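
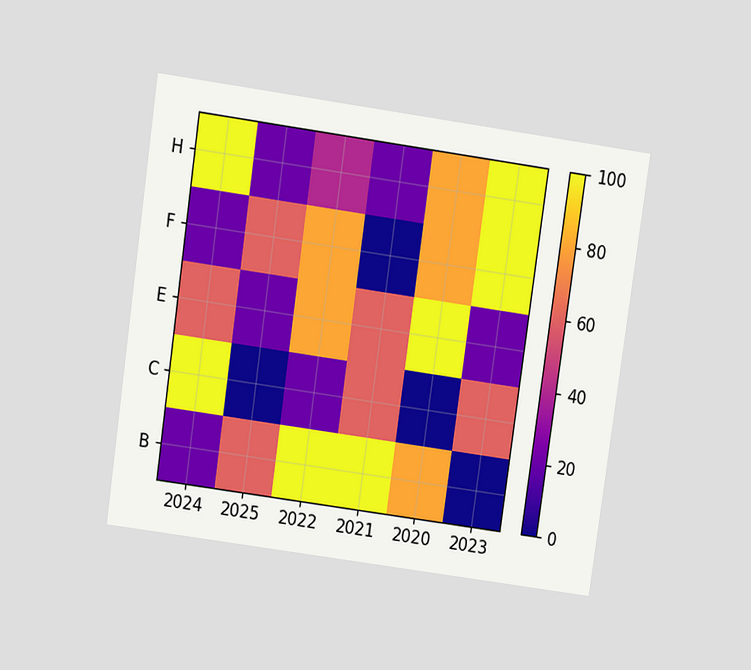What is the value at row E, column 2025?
20

The chart is tilted about 8° clockwise and viewed at a slight angle. Matching cell (E, 2025) against the colorbar gives 20.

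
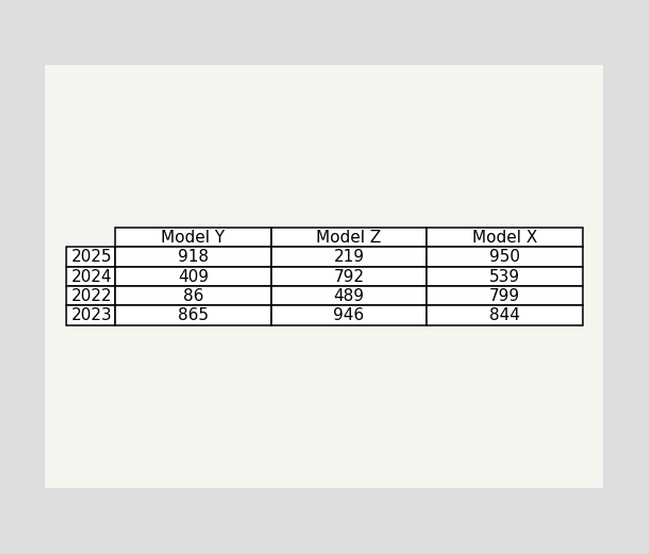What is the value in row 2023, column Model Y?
The (2023, Model Y) cell reads 865.

865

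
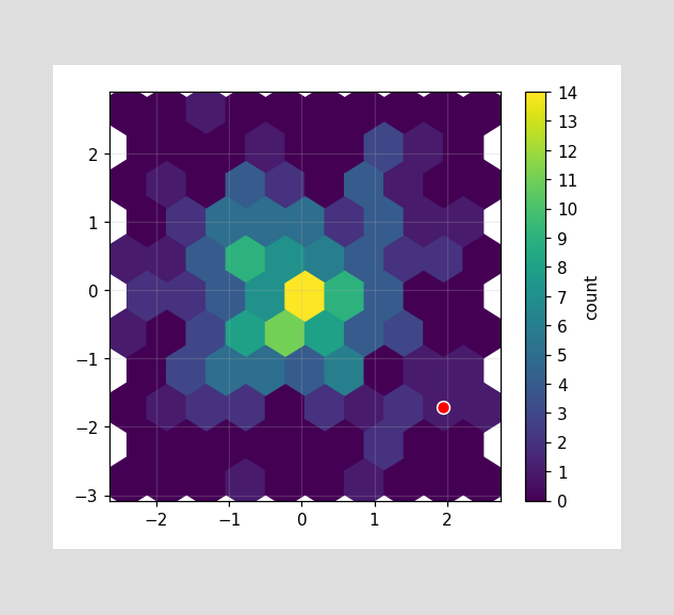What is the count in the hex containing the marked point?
1

The marked hex reads 1 on the colorbar.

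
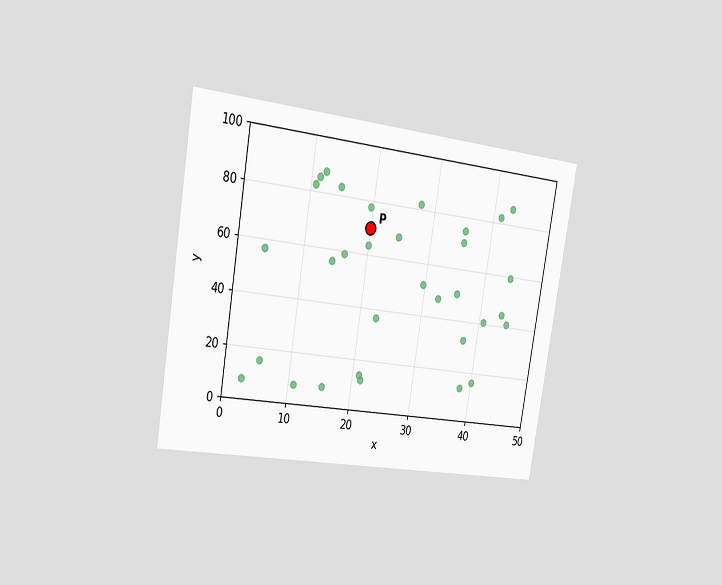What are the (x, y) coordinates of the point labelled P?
(20, 70)

The chart is tilted about 9° clockwise and viewed slightly from the left. Following the gridlines from P to each axis, P sits at (20, 70).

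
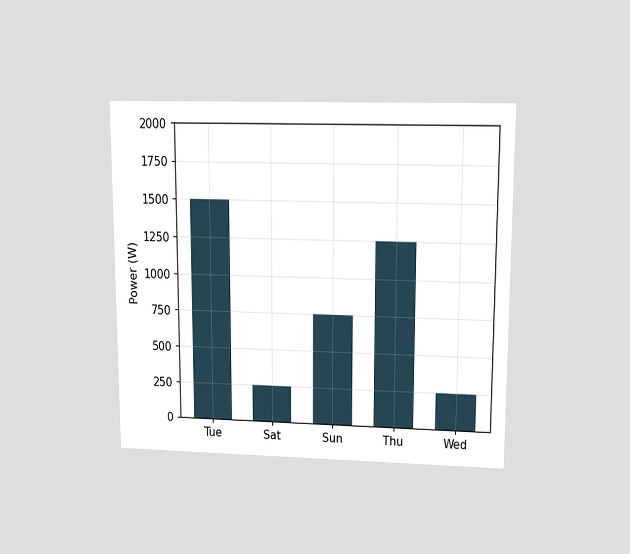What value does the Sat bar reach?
The chart is viewed at a slight angle. Reading along the chart's y-axis, the Sat bar reaches 250W.

250W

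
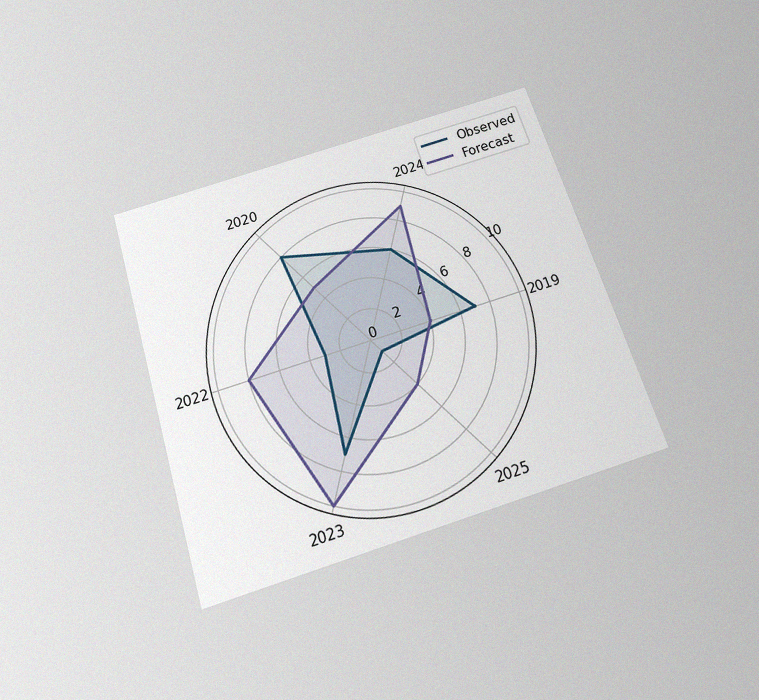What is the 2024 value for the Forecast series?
9

The chart is tilted about 17° counter-clockwise and viewed slightly from below, with some photo noise. On the 2024 axis, Forecast reaches 9.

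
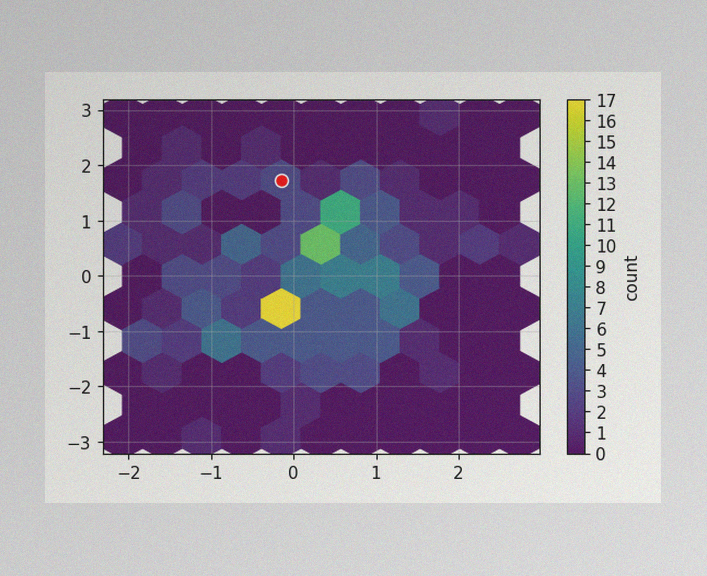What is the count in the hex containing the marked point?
The image has some photo noise and uneven lighting. The marked hex reads 3 on the colorbar.

3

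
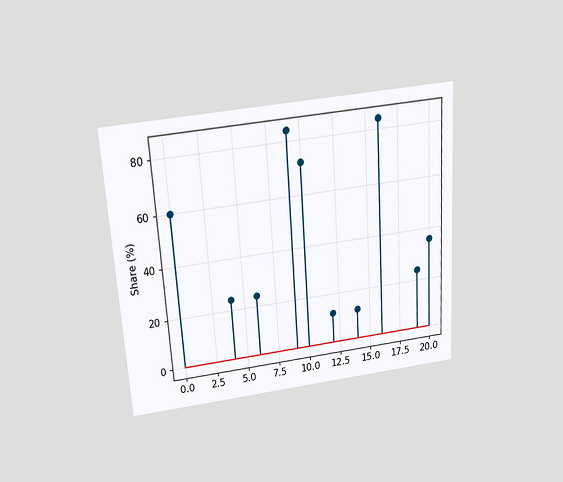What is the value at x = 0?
The chart is tilted about 4° counter-clockwise and viewed slightly from above. The stem at x=0 reaches 60%.

60%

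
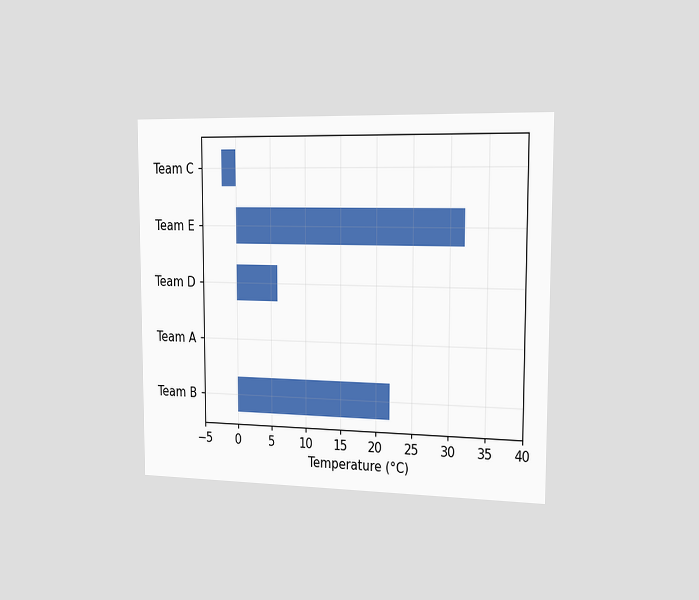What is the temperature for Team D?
The chart is viewed slightly from the right. Reading along the chart's x-axis, the Team D bar reaches 6°C.

6°C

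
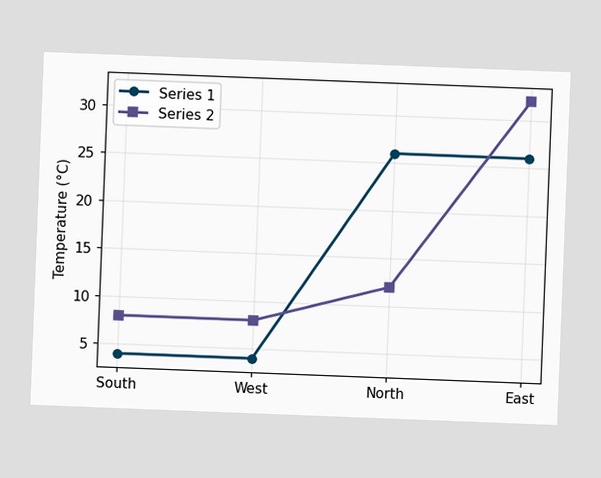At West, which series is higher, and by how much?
Series 2, by 4°C

The chart is tilted about 2° clockwise. At West, Series 2 sits above the other line by 4°C.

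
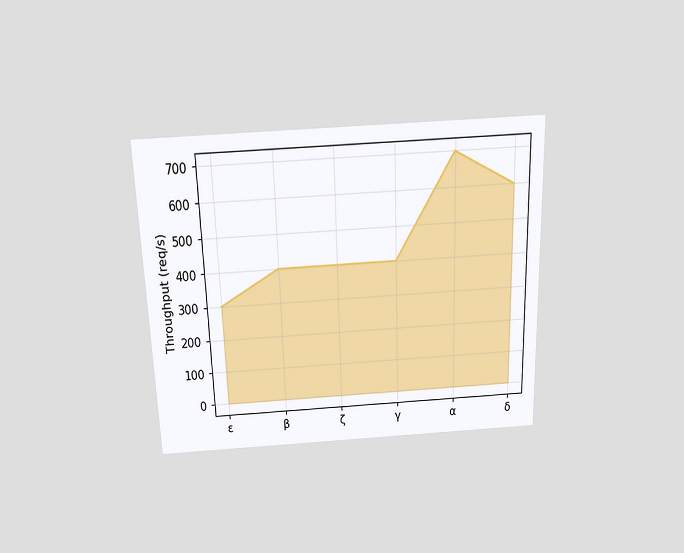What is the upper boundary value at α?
700req/s

The chart is viewed slightly from above. At α the upper boundary is at 700req/s.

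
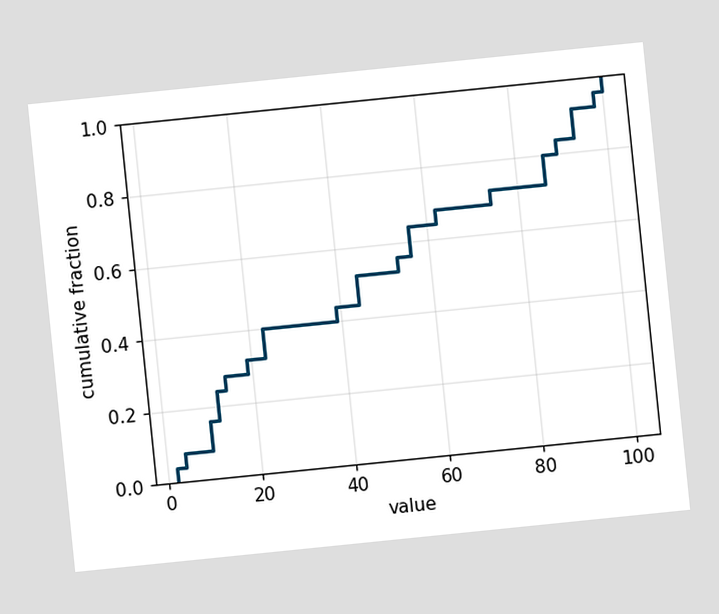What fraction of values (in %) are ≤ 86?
80%

The chart is tilted about 6° counter-clockwise. At x=86 the ECDF step is at 80%.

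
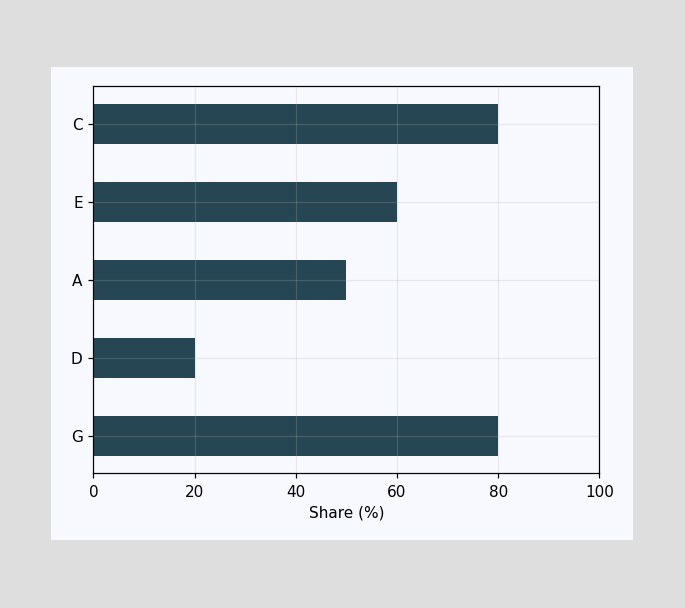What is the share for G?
80%

Reading along the chart's x-axis, the G bar reaches 80%.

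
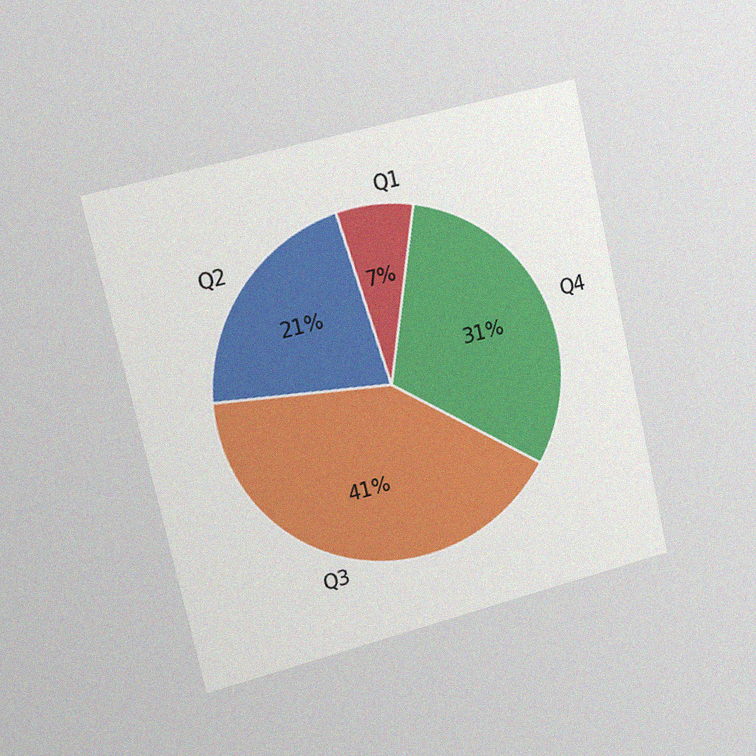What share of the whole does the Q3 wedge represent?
41%

The chart is tilted about 13° counter-clockwise and viewed slightly from the left, with some photo noise. The Q3 slice takes up 41% of the pie.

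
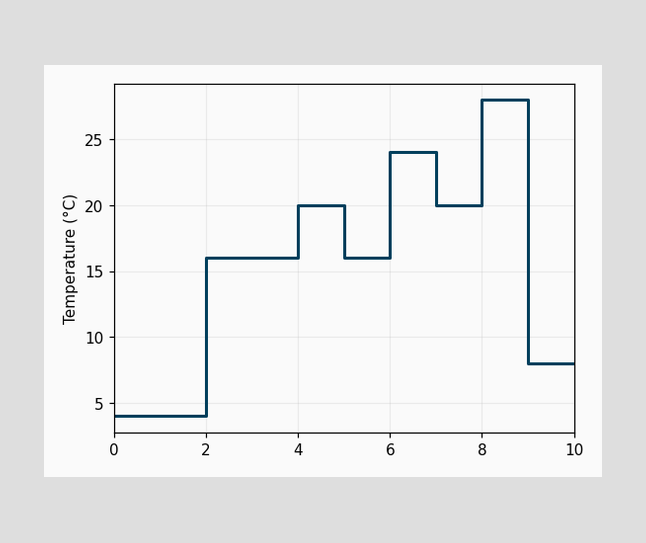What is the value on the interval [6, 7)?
On [6, 7) the step sits at 24°C.

24°C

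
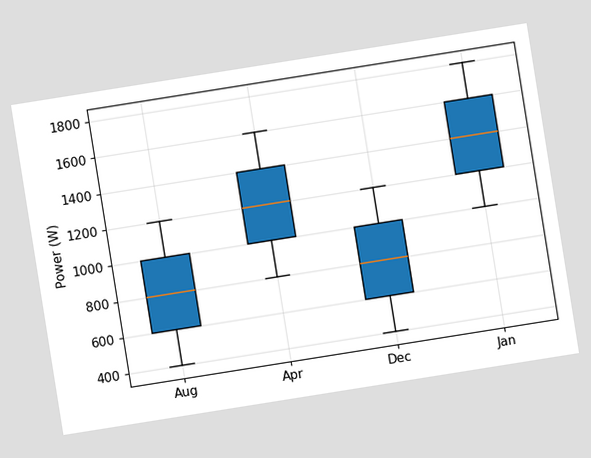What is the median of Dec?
The chart is tilted about 9° counter-clockwise. The median line in the Dec box sits at 800W.

800W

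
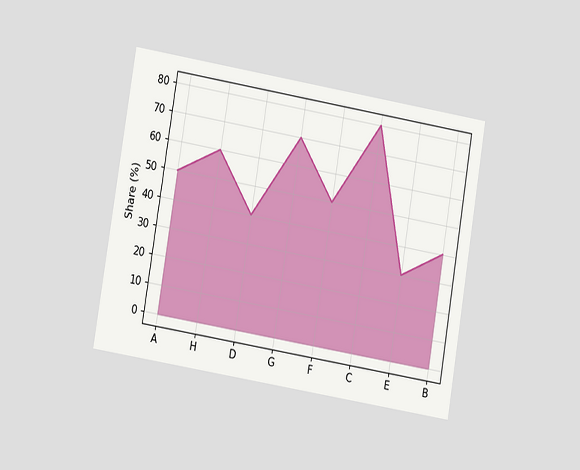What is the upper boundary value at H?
60%

The chart is tilted about 9° clockwise and viewed at a slight angle. At H the upper boundary is at 60%.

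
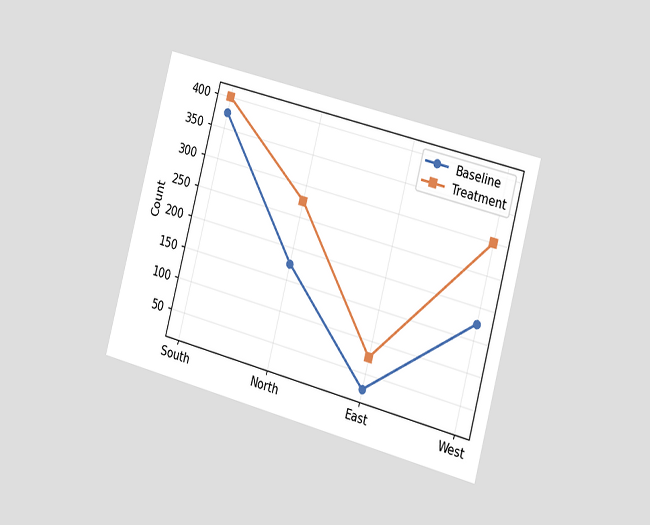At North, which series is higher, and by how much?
Treatment, by 100

The chart is tilted about 15° clockwise and viewed slightly from the right. At North, Treatment sits above the other line by 100.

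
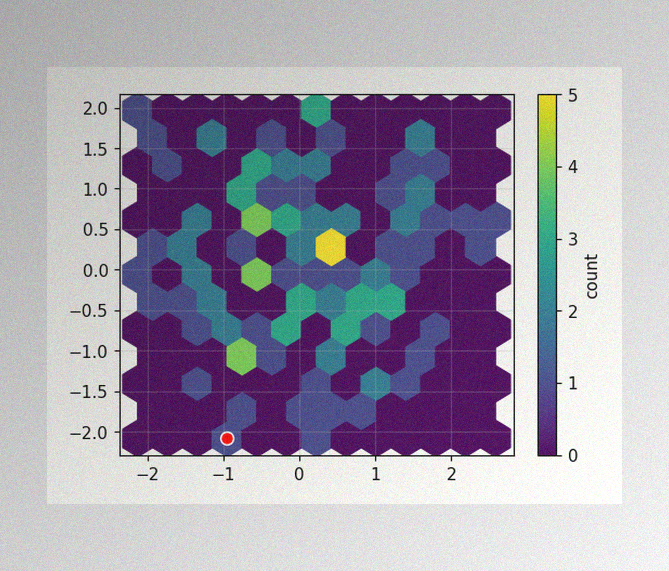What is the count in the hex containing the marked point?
The image has some photo noise and uneven lighting. The marked hex reads 1 on the colorbar.

1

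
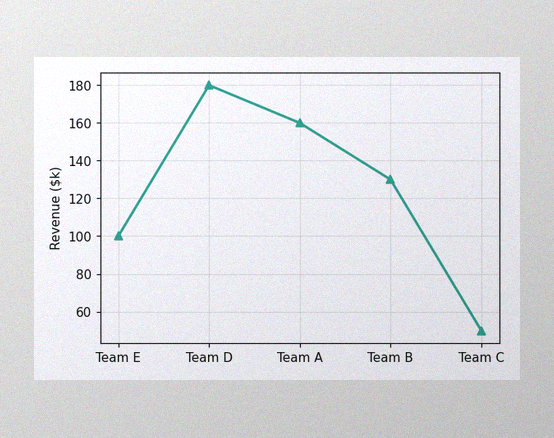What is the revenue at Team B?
$130k

The image has some photo noise and uneven lighting. At Team B, the line is at $130k.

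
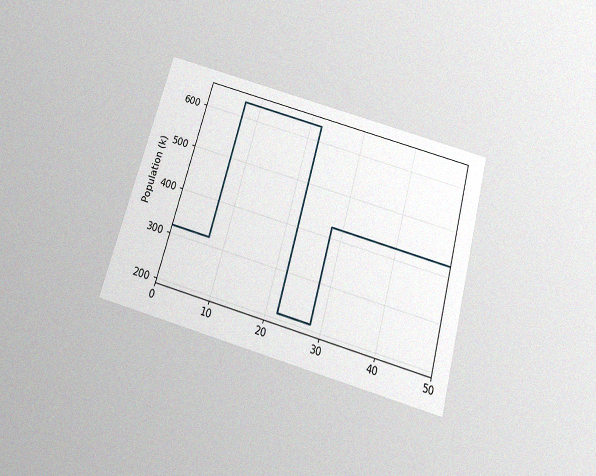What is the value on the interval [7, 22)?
The chart is tilted about 15° clockwise and viewed slightly from below, with some photo noise. On [7, 22) the step sits at 636k.

636k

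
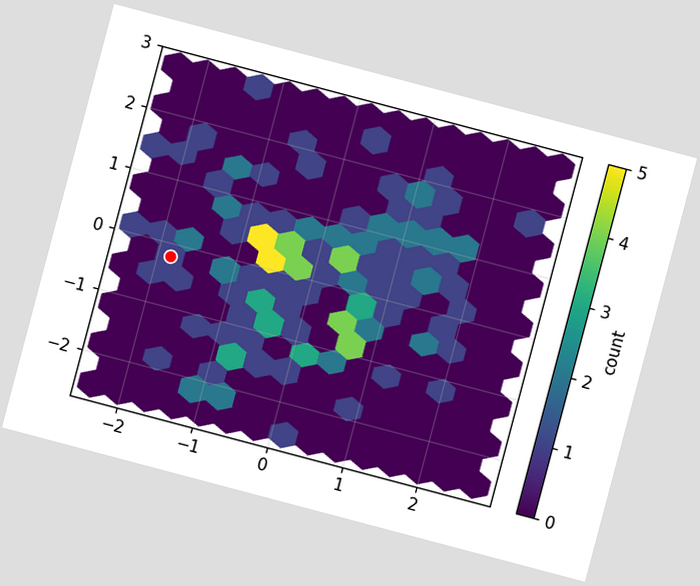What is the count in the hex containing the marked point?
The chart is tilted about 15° clockwise. The marked hex reads 1 on the colorbar.

1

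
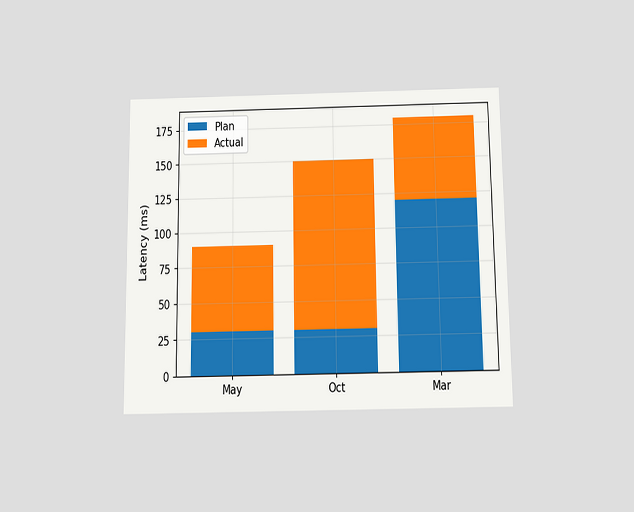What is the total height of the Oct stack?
The chart is viewed slightly from below. The Oct stack's top reaches 150ms on the y-axis.

150ms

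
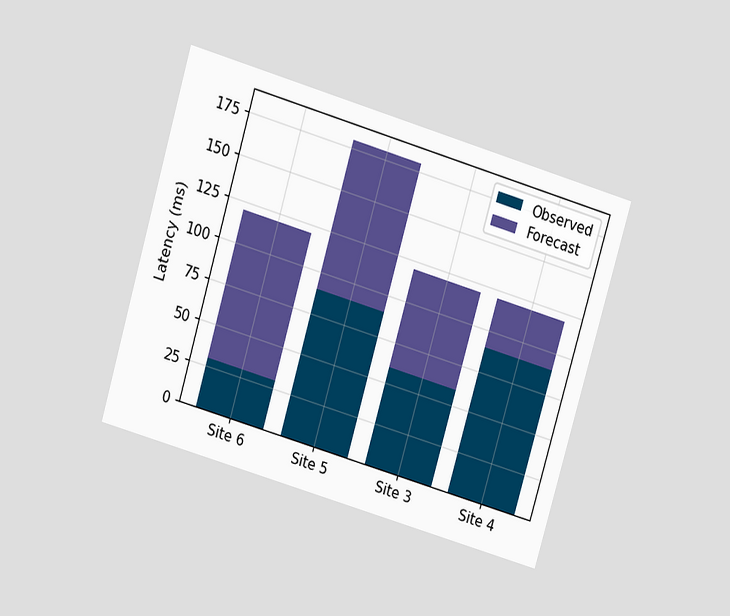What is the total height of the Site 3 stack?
120ms

The chart is tilted about 16° clockwise and viewed slightly from above. The Site 3 stack's top reaches 120ms on the y-axis.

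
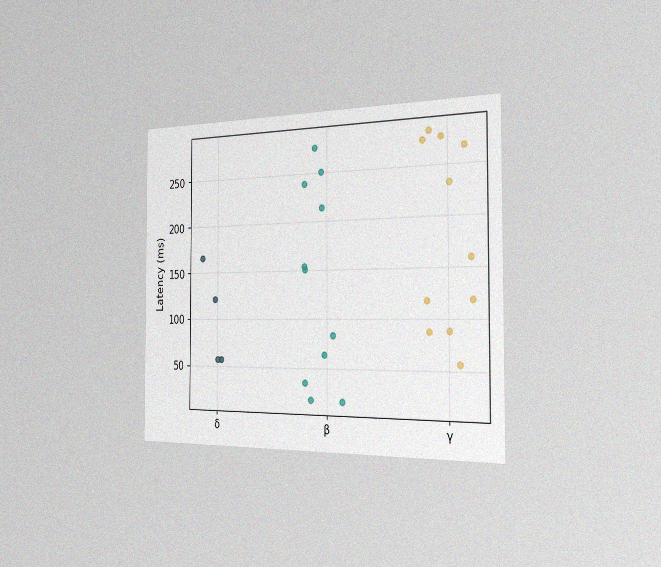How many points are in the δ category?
The chart is viewed slightly from the right, with some photo noise. Counting the markers in the δ column gives 4.

4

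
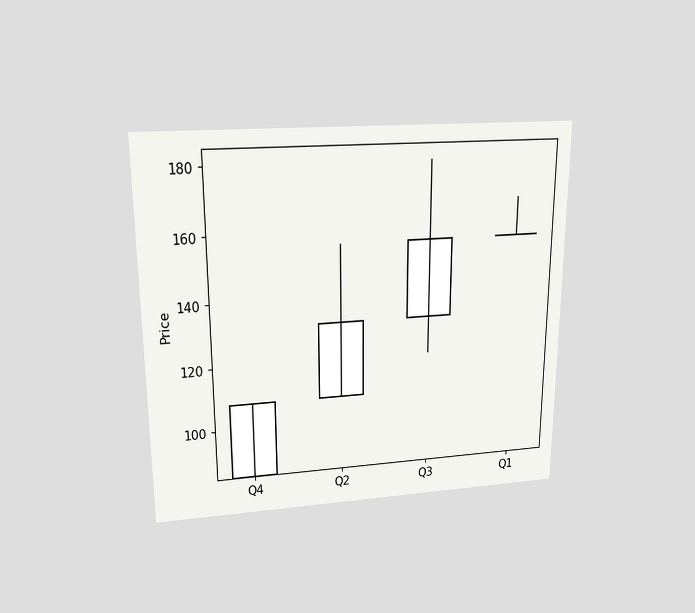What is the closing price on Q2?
132

The chart is viewed slightly from above. The Q2 candle closes at 132.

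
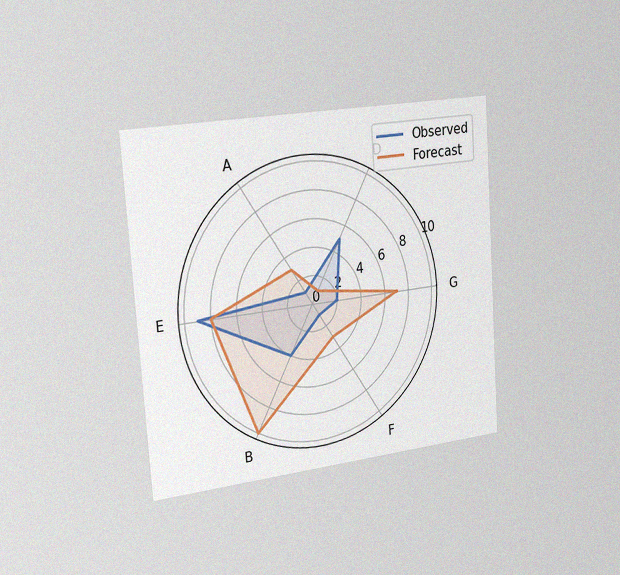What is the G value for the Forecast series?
7

The chart is tilted about 4° counter-clockwise and viewed slightly from the left, with some photo noise. On the G axis, Forecast reaches 7.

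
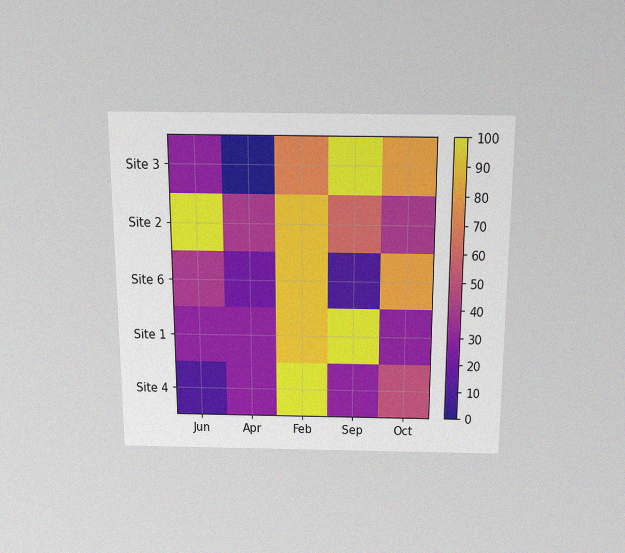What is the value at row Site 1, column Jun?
30

The chart is viewed slightly from above, with some photo noise. Matching cell (Site 1, Jun) against the colorbar gives 30.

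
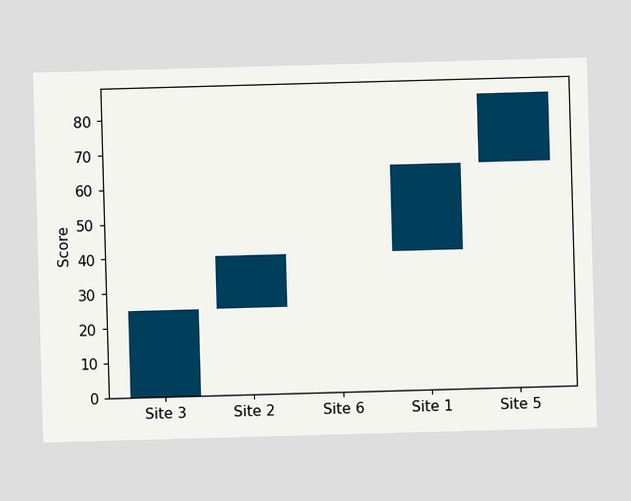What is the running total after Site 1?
After Site 1 the running total reaches 65.

65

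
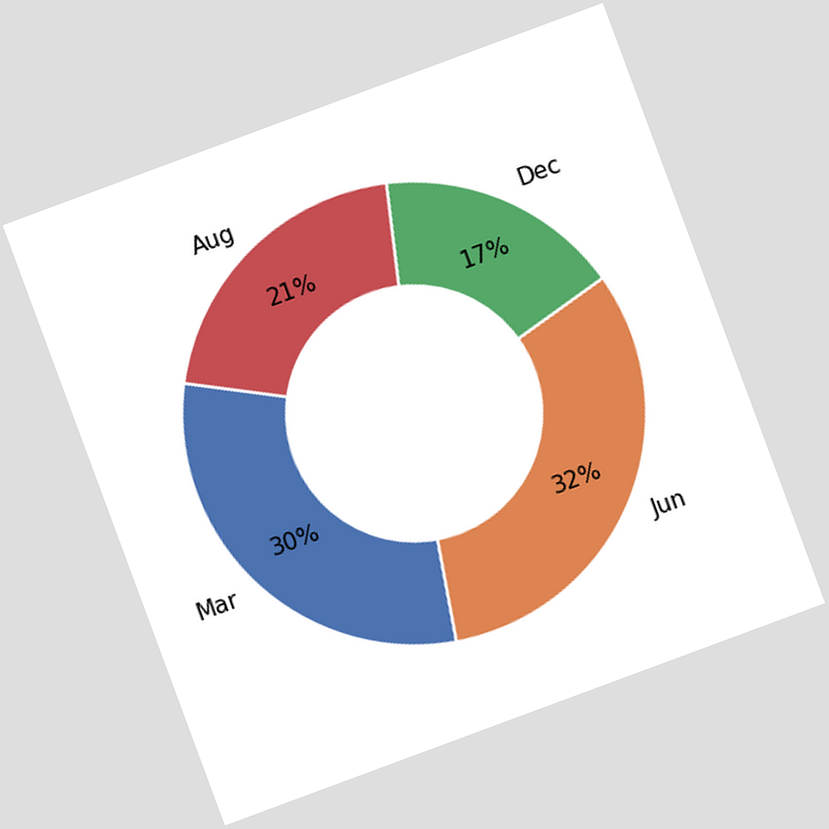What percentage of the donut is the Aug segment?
21%

The chart is tilted about 20° counter-clockwise. The Aug segment takes up 21% of the ring.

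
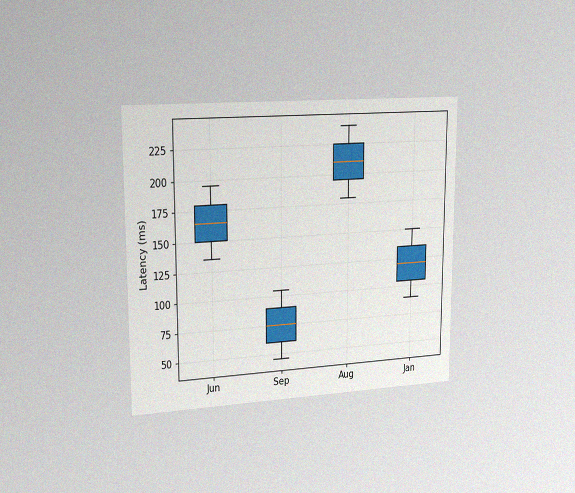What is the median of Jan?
The chart is viewed slightly from the left, with some photo noise. The median line in the Jan box sits at 120ms.

120ms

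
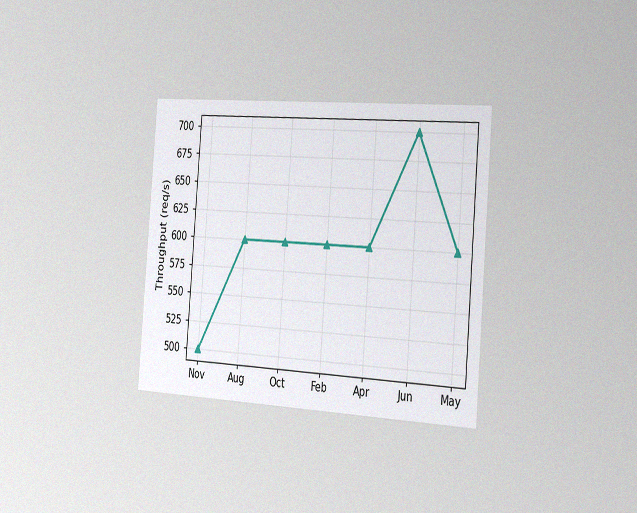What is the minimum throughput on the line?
The chart is tilted about 4° clockwise and viewed slightly from the right, with some photo noise. The lowest point is at Nov, and reading across to the y-axis gives 500req/s.

500req/s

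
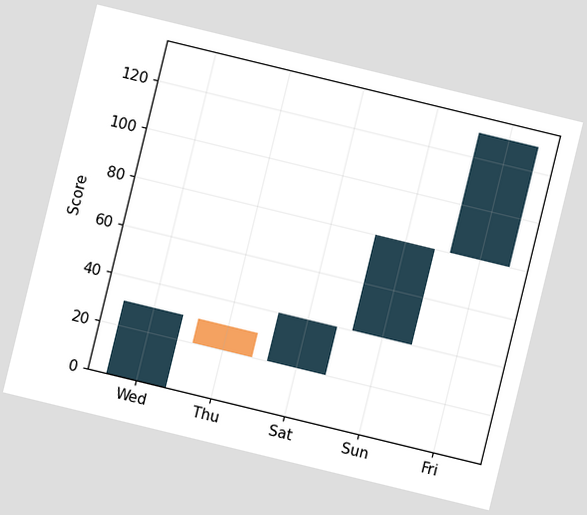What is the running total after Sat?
40

The chart is tilted about 14° clockwise. After Sat the running total reaches 40.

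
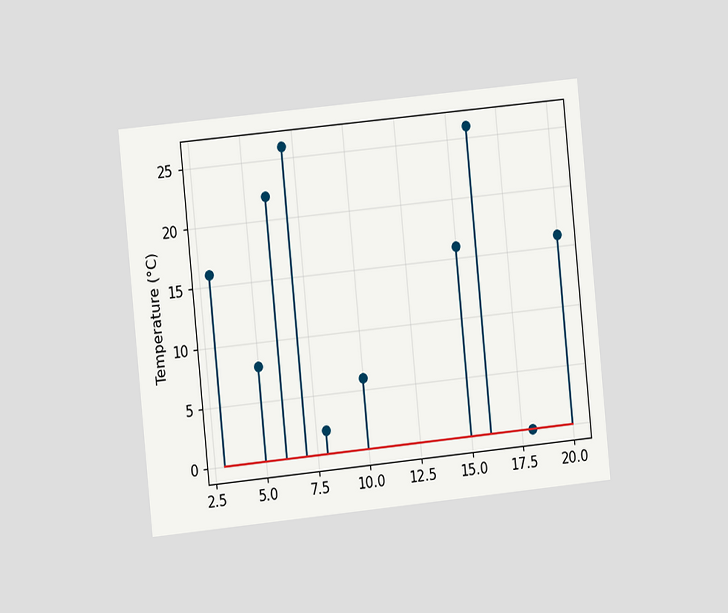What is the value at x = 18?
The chart is tilted about 6° counter-clockwise and viewed slightly from the left. The stem at x=18 reaches 0°C.

0°C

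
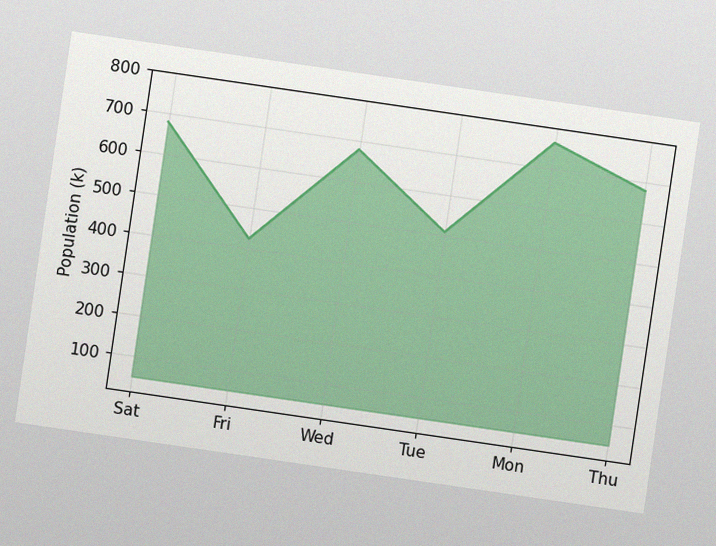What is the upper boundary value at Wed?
680k

The chart is tilted about 8° clockwise, with some photo noise. At Wed the upper boundary is at 680k.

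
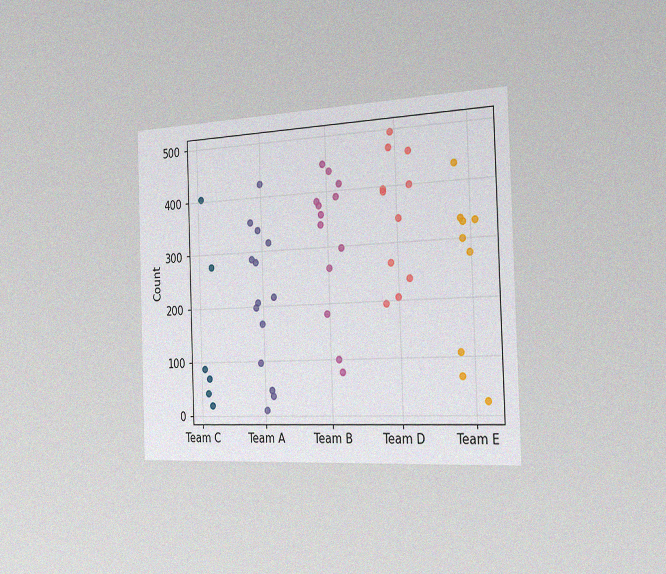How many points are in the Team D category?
The chart is tilted about 2° counter-clockwise and viewed slightly from the right, with some photo noise. Counting the markers in the Team D column gives 11.

11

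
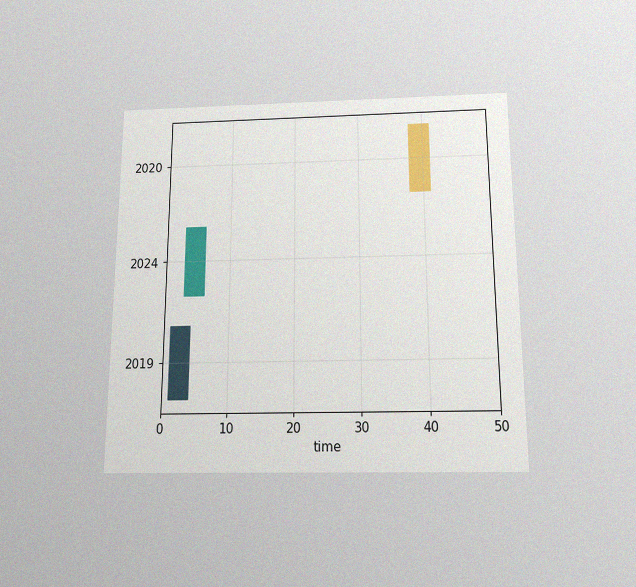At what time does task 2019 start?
1

The chart is viewed slightly from below, with some photo noise. The 2019 bar begins at t=1.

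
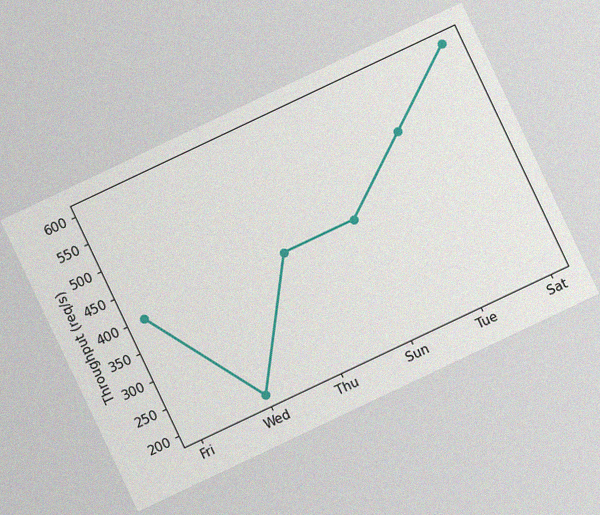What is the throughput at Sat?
600req/s

The chart is tilted about 25° counter-clockwise, with some photo noise. At Sat, the line is at 600req/s.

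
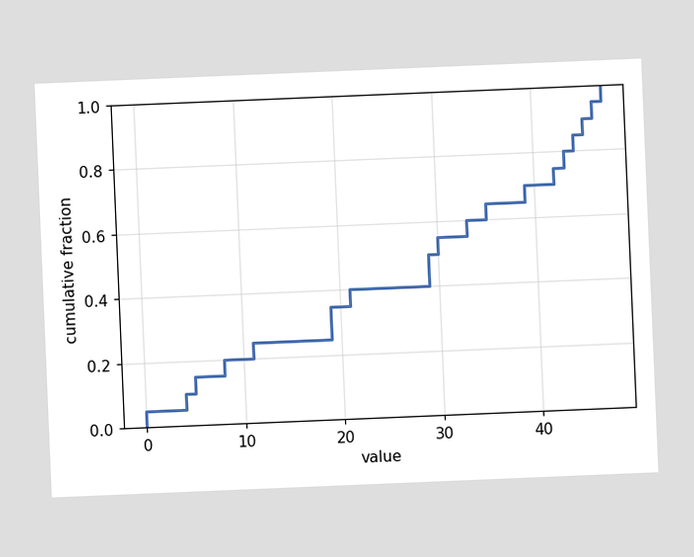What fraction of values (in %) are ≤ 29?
The chart is tilted about 2° counter-clockwise. At x=29 the ECDF step is at 50%.

50%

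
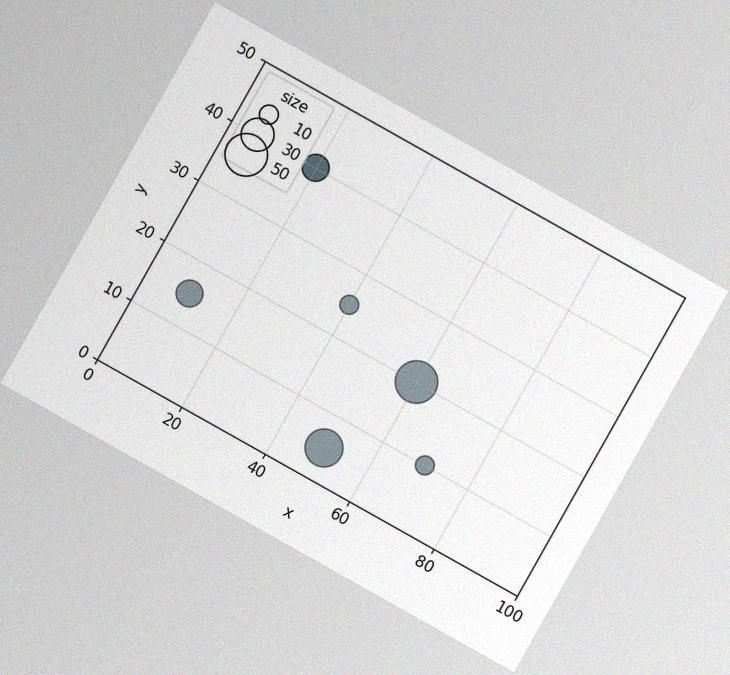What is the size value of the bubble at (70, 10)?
10

The chart is tilted about 29° clockwise, with some photo noise. Matching the bubble at (70, 10) against the size legend gives 10.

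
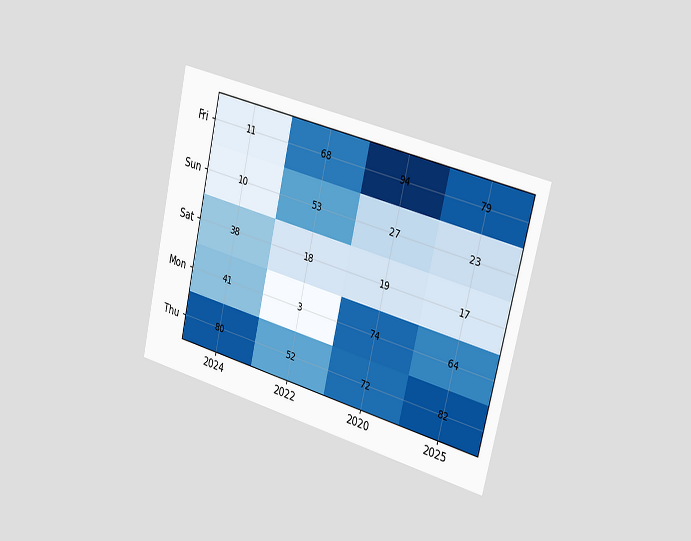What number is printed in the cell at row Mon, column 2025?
64

The chart is tilted about 13° clockwise and viewed slightly from the right. The (Mon, 2025) cell reads 64.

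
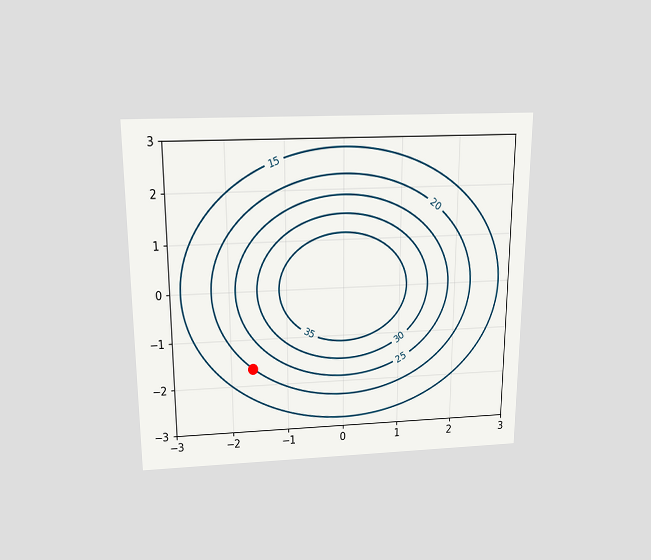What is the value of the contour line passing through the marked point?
The chart is viewed slightly from above. The marked point sits on the contour labelled 20.

20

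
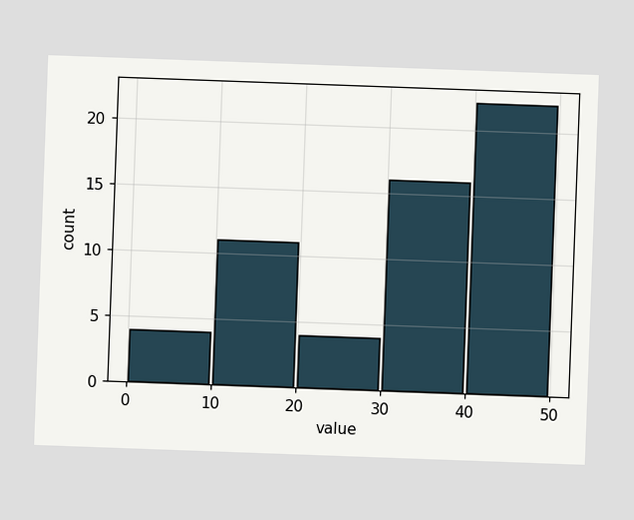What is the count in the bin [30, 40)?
16

The chart is tilted about 2° clockwise. The [30, 40) bin has height 16.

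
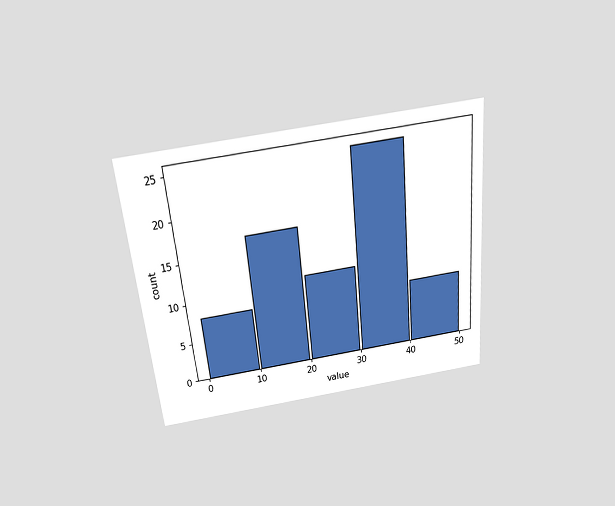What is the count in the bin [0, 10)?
8

The chart is tilted about 5° counter-clockwise and viewed slightly from above. The [0, 10) bin has height 8.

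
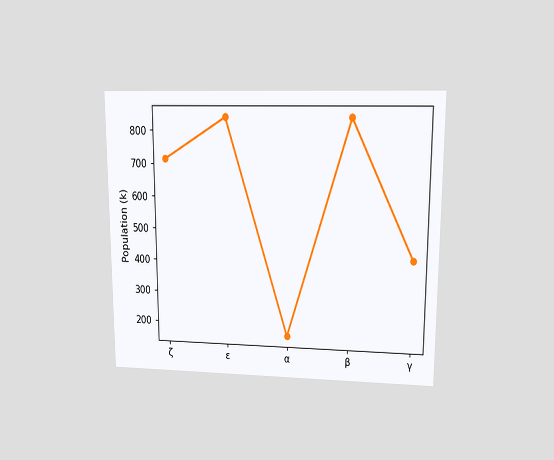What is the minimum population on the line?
The chart is viewed at a slight angle. The lowest point is at α, and reading across to the y-axis gives 168k.

168k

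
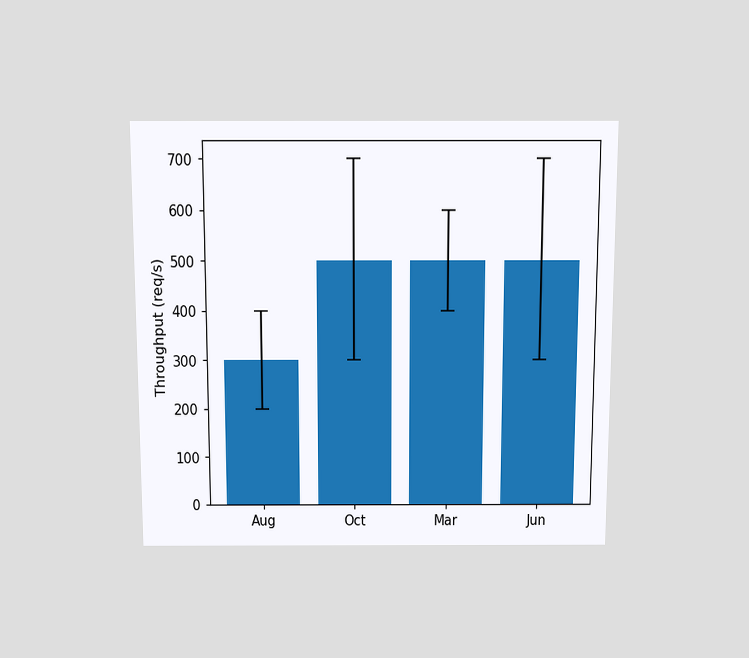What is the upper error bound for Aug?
400req/s

The chart is viewed slightly from above. The Aug bar's upper whisker reaches 400req/s.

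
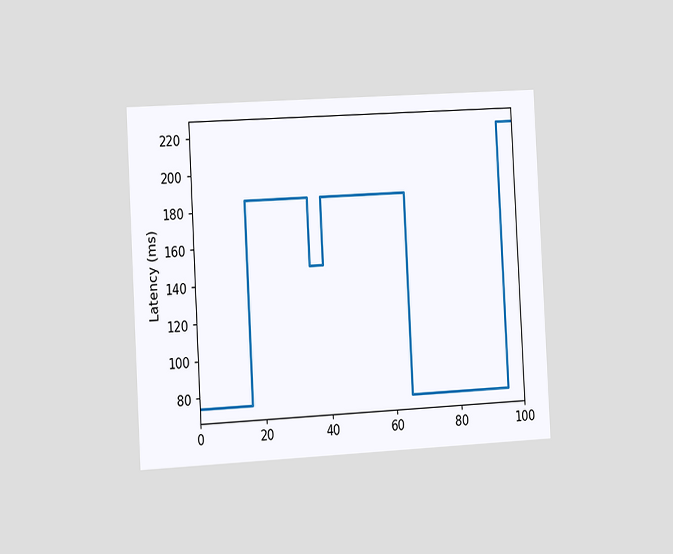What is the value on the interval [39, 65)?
185ms

The chart is tilted about 3° counter-clockwise and viewed slightly from the left. On [39, 65) the step sits at 185ms.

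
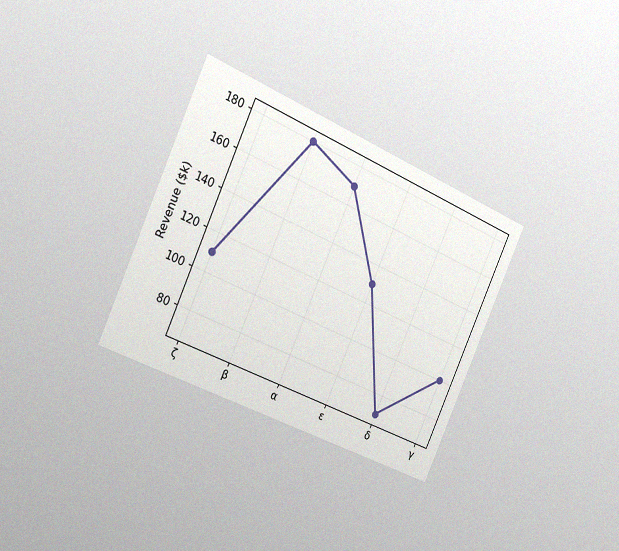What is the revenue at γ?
$100k

The chart is tilted about 24° clockwise and viewed slightly from the left, with some photo noise. At γ, the line is at $100k.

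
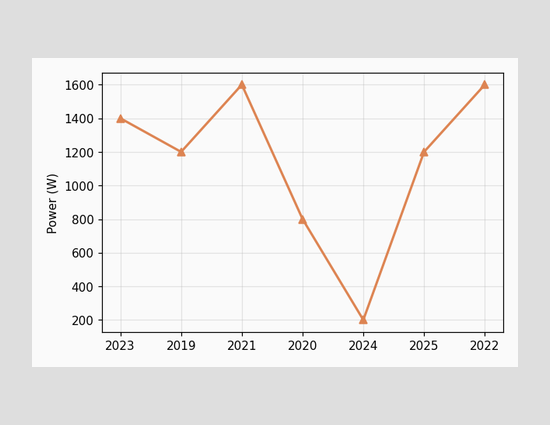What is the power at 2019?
1200W

At 2019, the line is at 1200W.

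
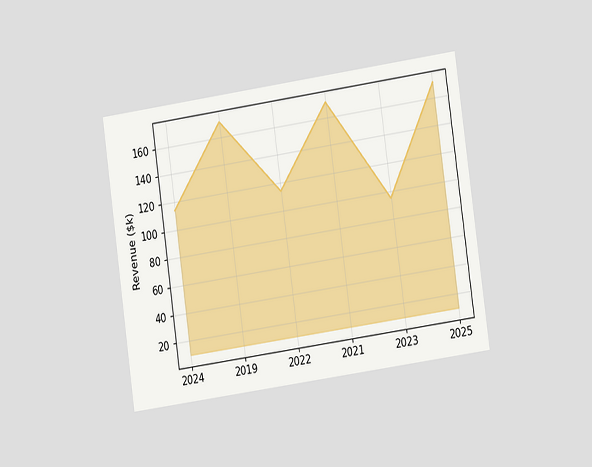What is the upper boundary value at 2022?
$114k

The chart is tilted about 8° counter-clockwise and viewed at a slight angle. At 2022 the upper boundary is at $114k.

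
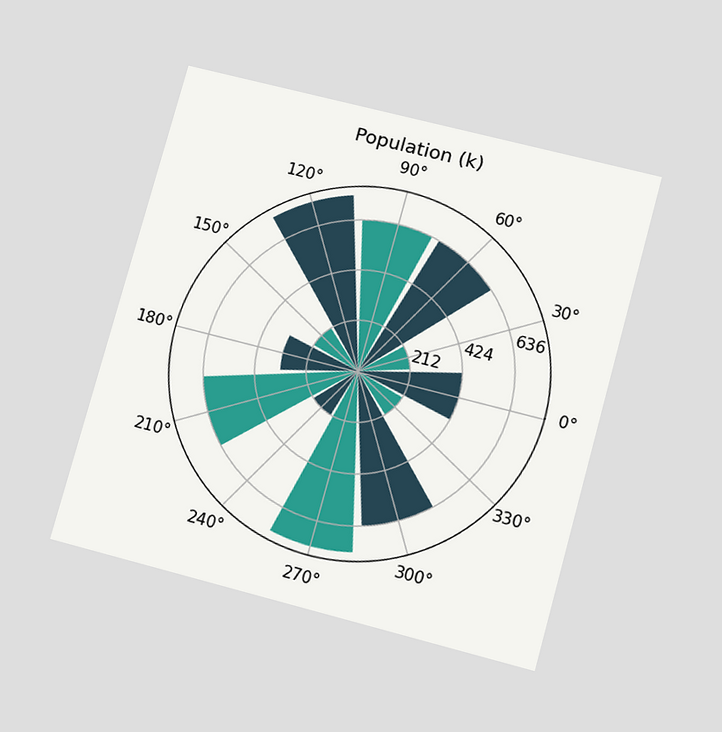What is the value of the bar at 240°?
The chart is tilted about 15° clockwise and viewed slightly from below. The bar at 240° reaches 212k on the radial axis.

212k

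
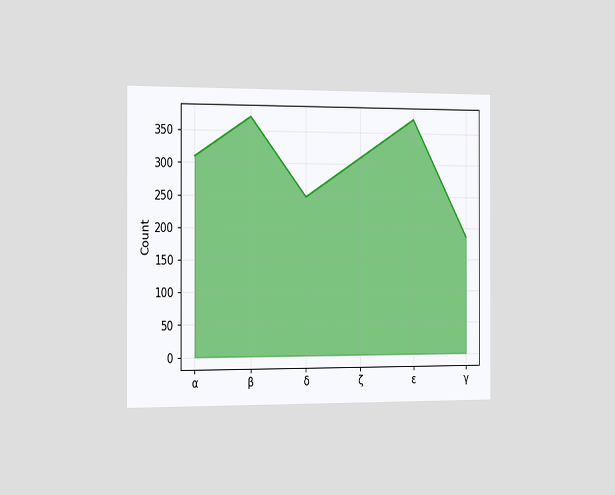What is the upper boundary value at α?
310

The chart is viewed slightly from the left. At α the upper boundary is at 310.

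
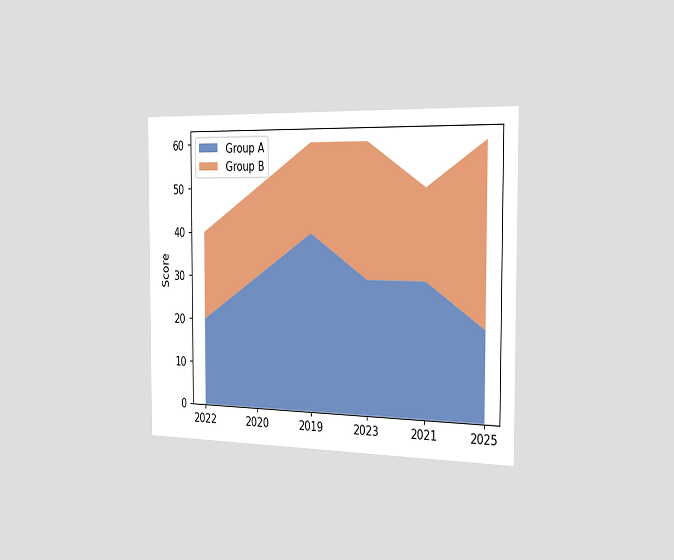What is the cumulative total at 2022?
The chart is viewed slightly from the right. The stacked total at 2022 reaches 40.

40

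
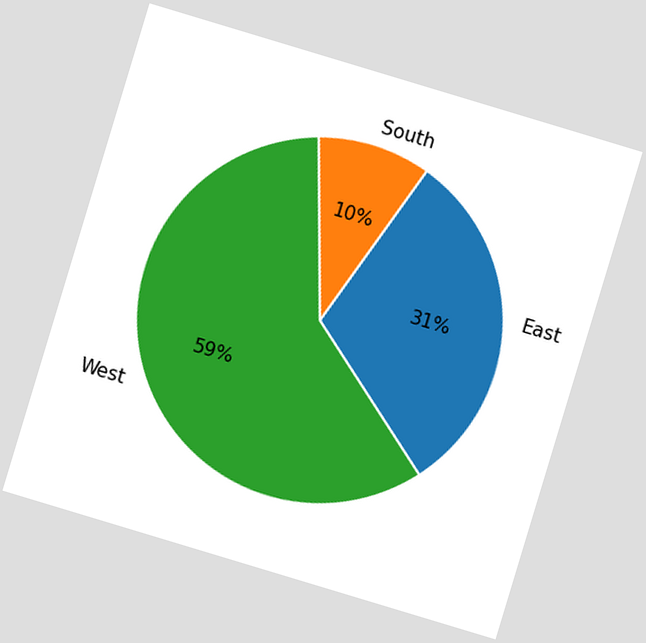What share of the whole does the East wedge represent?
The chart is tilted about 17° clockwise. The East slice takes up 31% of the pie.

31%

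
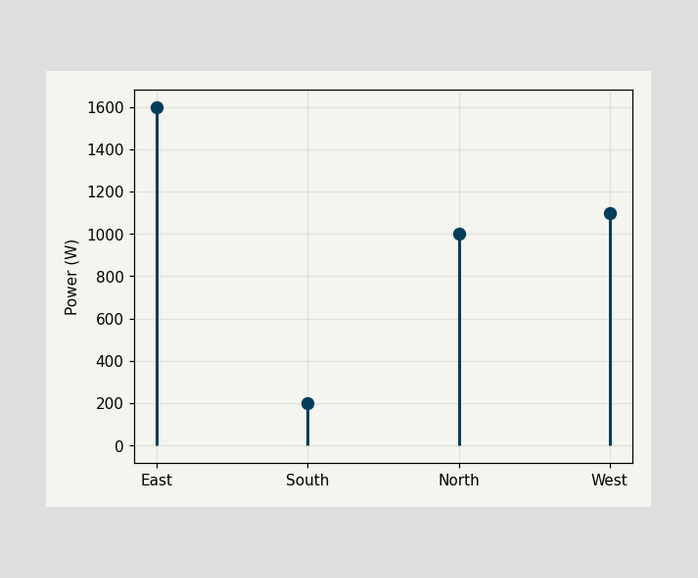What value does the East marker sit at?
The East marker sits at 1600W.

1600W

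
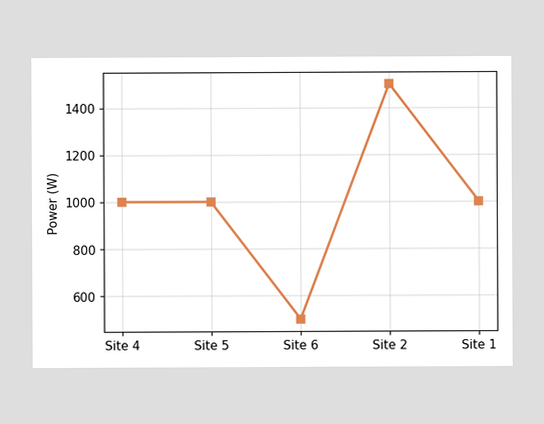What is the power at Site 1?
At Site 1, the line is at 1000W.

1000W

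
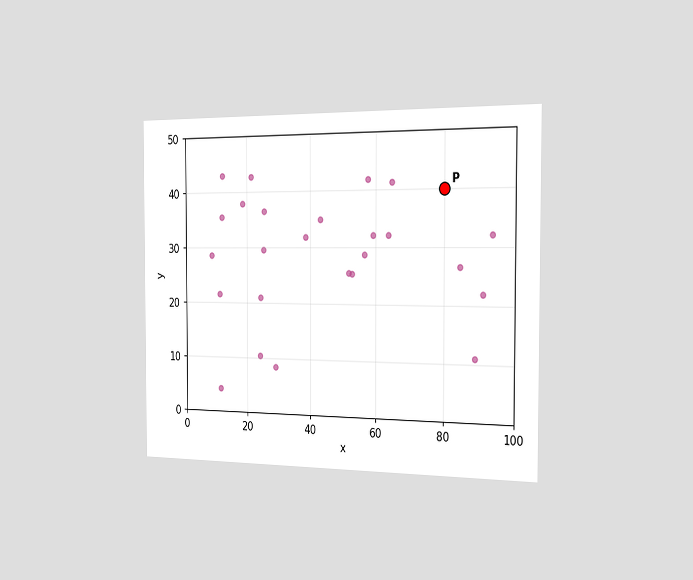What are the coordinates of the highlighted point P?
(80, 40)

The chart is viewed slightly from the right. Following the gridlines from P to each axis, P sits at (80, 40).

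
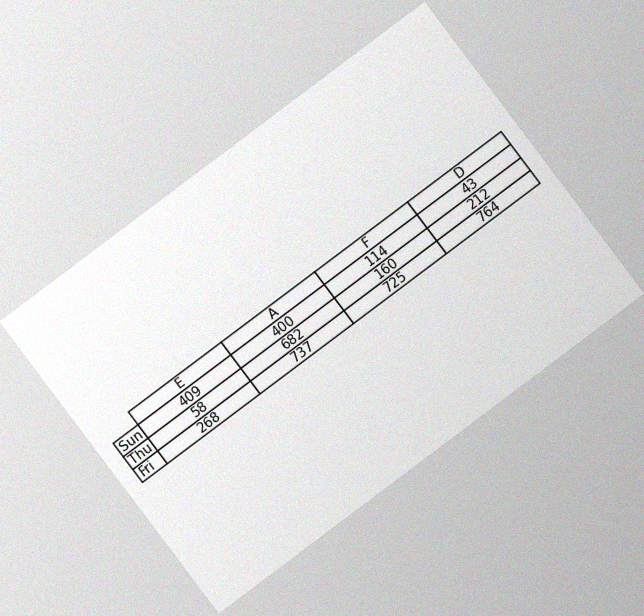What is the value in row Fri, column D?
The chart is tilted about 37° counter-clockwise, with some photo noise. The (Fri, D) cell reads 764.

764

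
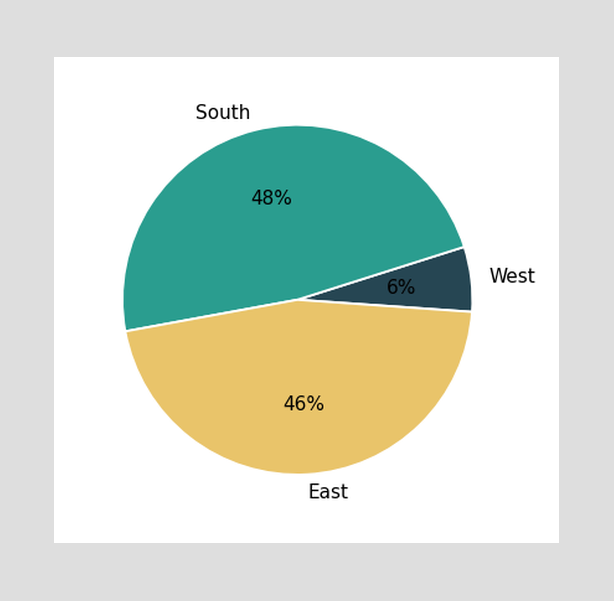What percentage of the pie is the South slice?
The South slice takes up 48% of the pie.

48%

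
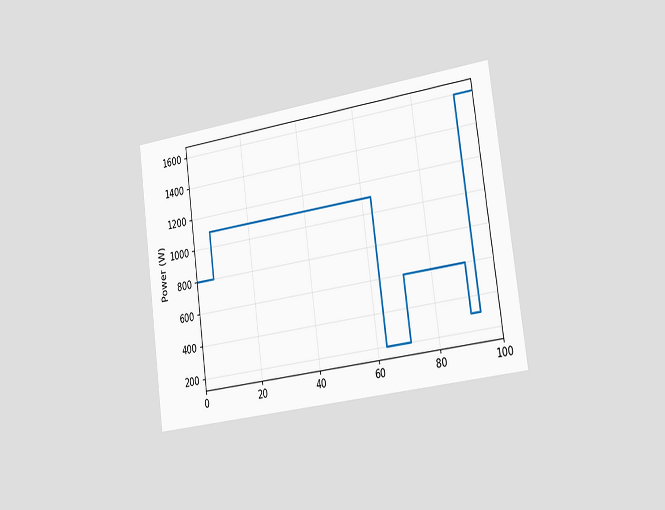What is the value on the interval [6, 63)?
The chart is tilted about 8° counter-clockwise and viewed slightly from the right. On [6, 63) the step sits at 1100W.

1100W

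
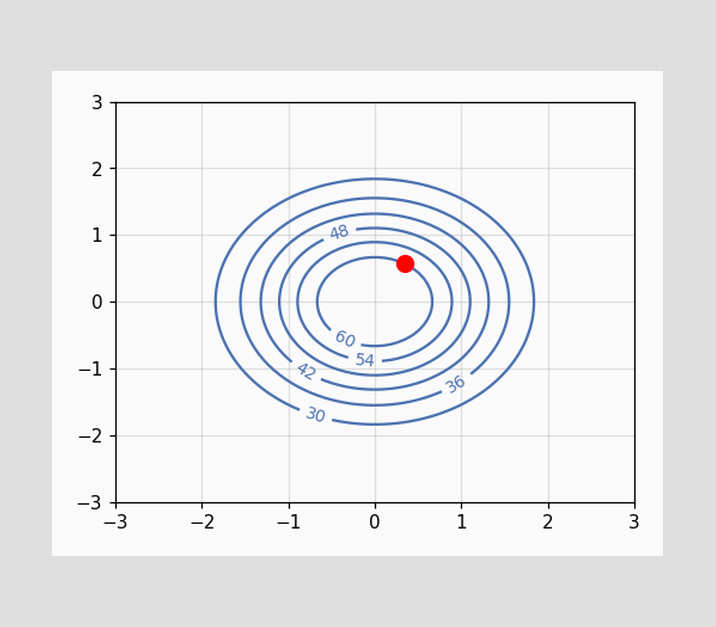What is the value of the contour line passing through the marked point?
The marked point sits on the contour labelled 60.

60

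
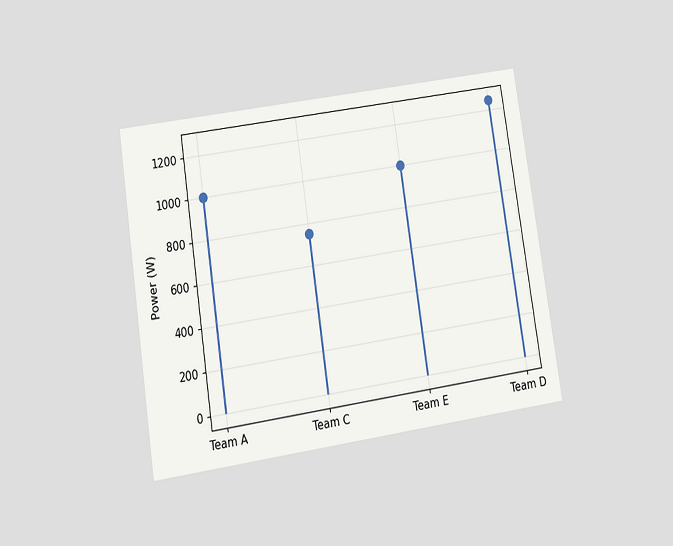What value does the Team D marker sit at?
The chart is tilted about 9° counter-clockwise and viewed at a slight angle. The Team D marker sits at 1250W.

1250W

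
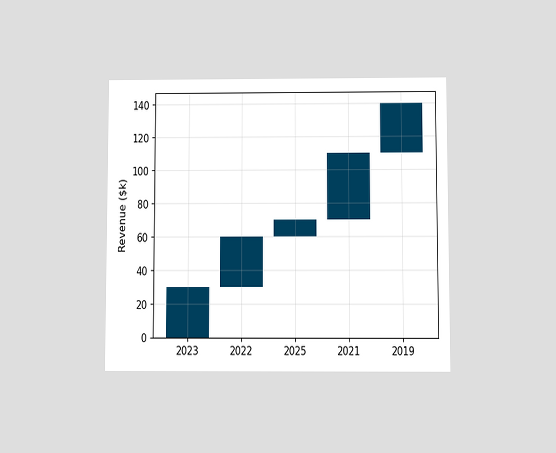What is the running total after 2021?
$110k

The chart is viewed slightly from below. After 2021 the running total reaches $110k.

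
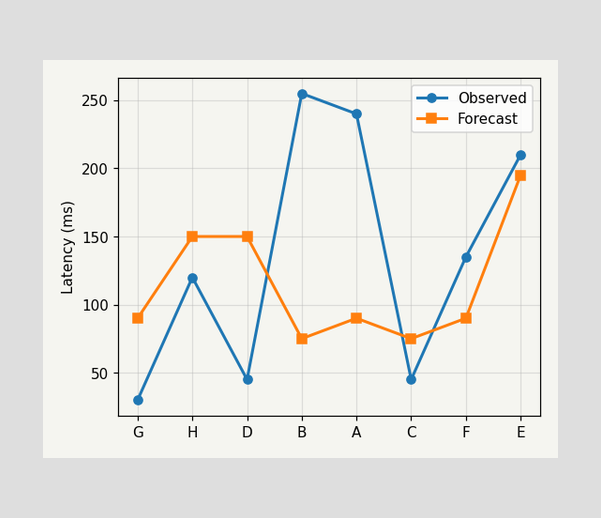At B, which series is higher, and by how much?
At B, Observed sits above the other line by 180ms.

Observed, by 180ms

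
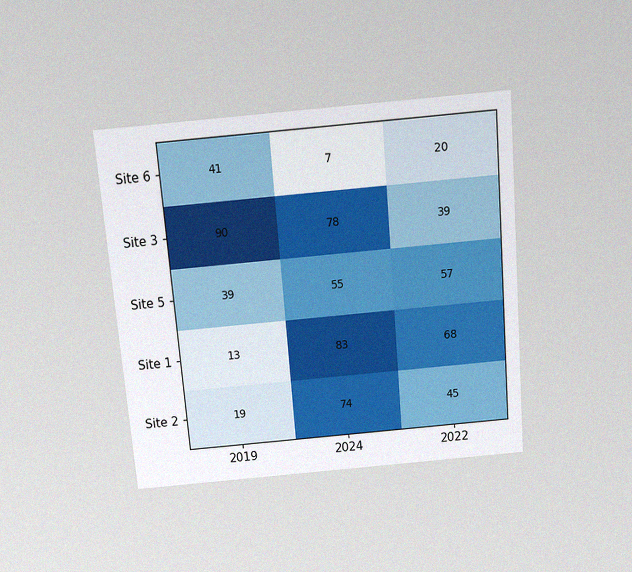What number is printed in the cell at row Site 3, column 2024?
The chart is tilted about 5° counter-clockwise and viewed slightly from above, with some photo noise. The (Site 3, 2024) cell reads 78.

78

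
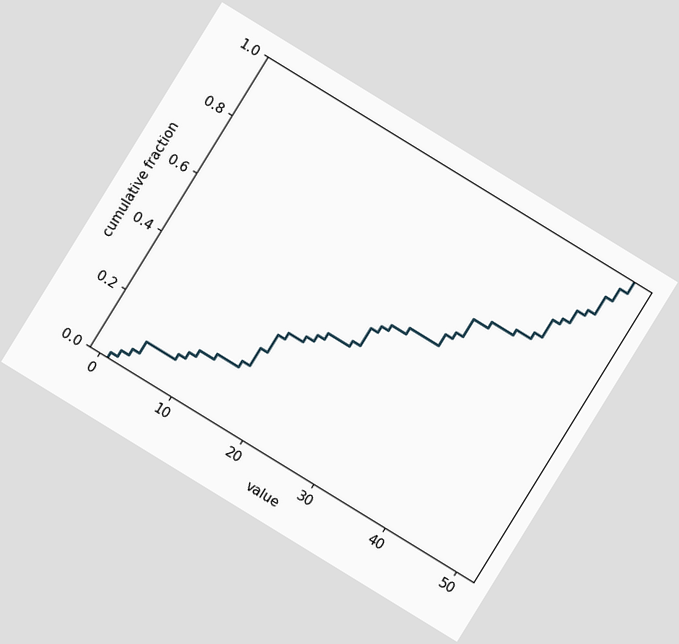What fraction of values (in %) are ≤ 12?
The chart is tilted about 32° clockwise. At x=12 the ECDF step is at 18%.

18%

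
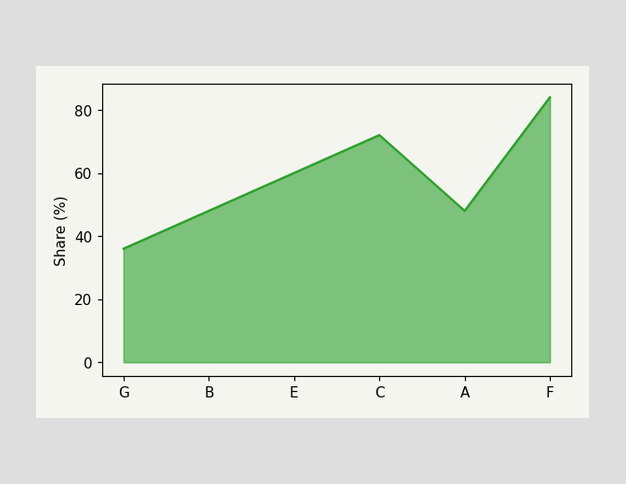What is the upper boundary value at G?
36%

At G the upper boundary is at 36%.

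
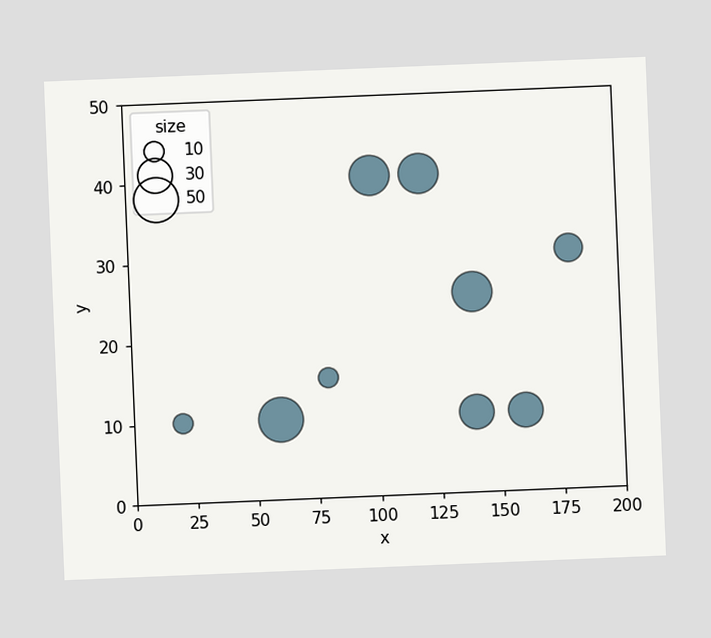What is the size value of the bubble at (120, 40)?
The chart is tilted about 2° counter-clockwise. Matching the bubble at (120, 40) against the size legend gives 40.

40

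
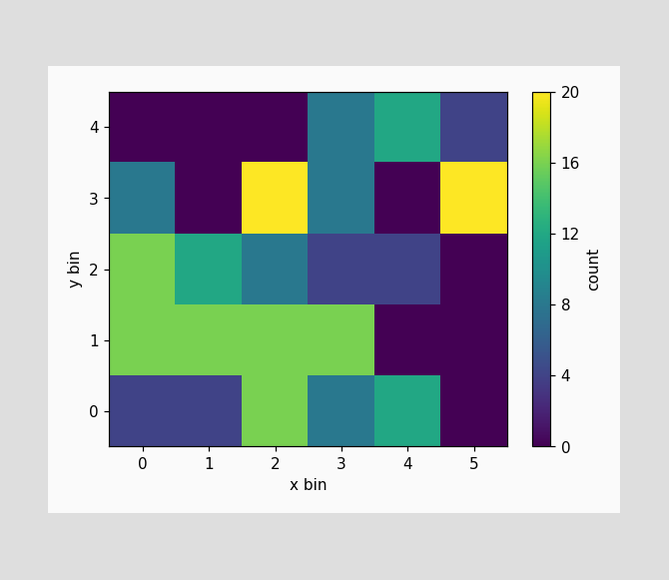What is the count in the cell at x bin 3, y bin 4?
8

Matching the cell (3, 4) against the colorbar gives 8.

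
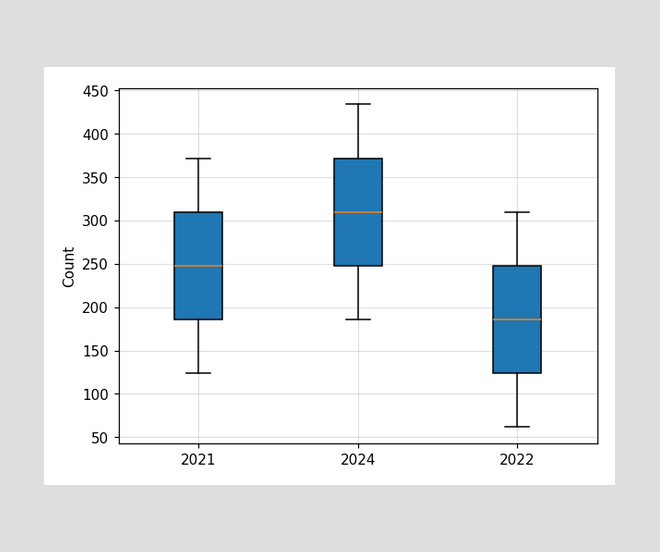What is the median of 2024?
310

The median line in the 2024 box sits at 310.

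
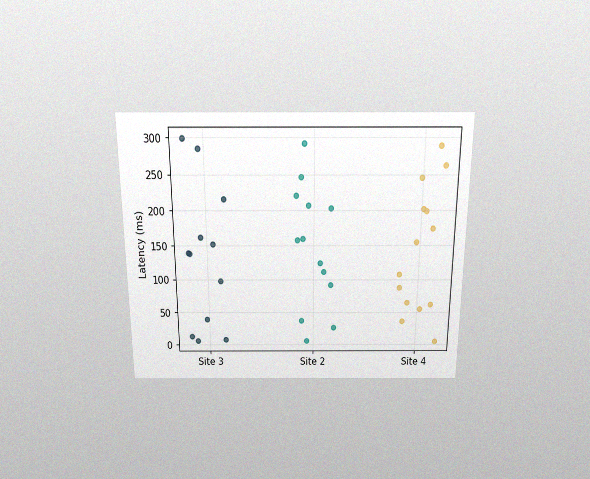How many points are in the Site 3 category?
12

The chart is viewed slightly from above, with some photo noise. Counting the markers in the Site 3 column gives 12.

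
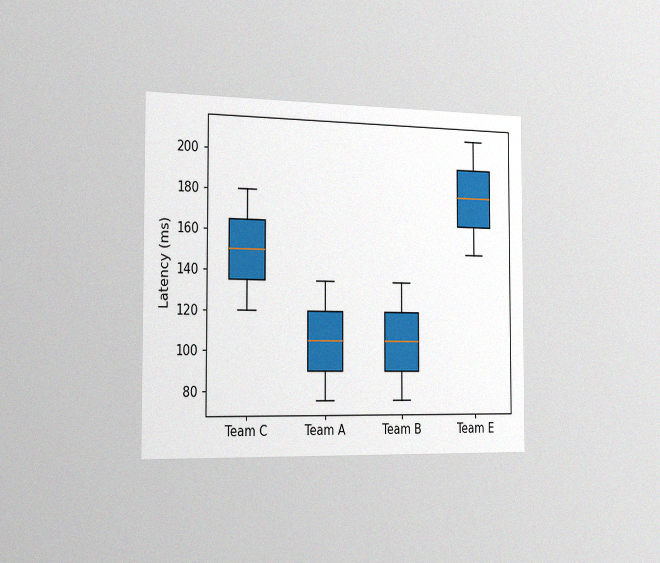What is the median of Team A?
105ms

The chart is viewed slightly from the left, with some photo noise. The median line in the Team A box sits at 105ms.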